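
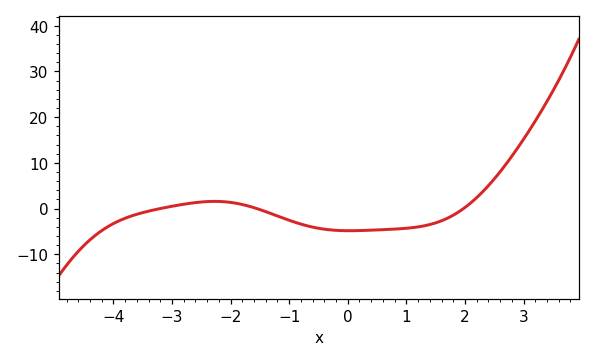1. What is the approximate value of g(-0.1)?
-4.81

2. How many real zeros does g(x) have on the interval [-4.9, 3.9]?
3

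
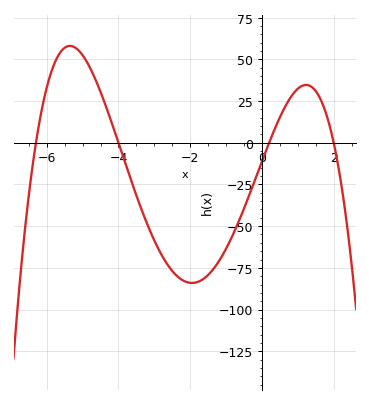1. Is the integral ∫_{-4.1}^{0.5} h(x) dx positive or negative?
negative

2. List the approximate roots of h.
-6.4, -4, 0.2, 2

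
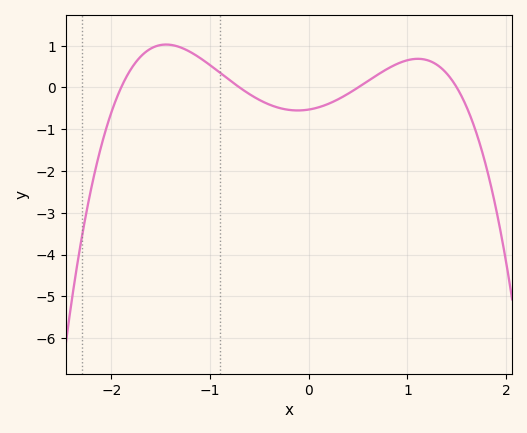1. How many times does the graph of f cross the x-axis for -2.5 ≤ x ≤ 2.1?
4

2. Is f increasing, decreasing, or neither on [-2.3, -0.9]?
neither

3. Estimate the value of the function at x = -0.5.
-0.297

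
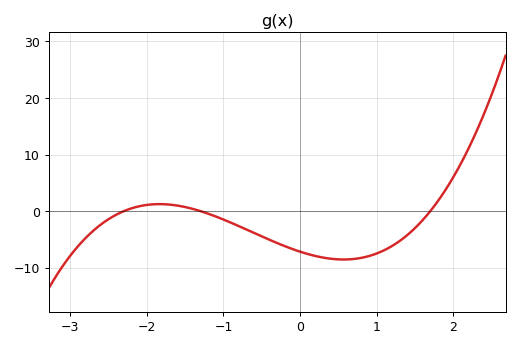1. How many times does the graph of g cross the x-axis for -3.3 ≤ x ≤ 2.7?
3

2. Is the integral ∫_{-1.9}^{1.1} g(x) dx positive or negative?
negative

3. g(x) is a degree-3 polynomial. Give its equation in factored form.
y = 1.41(x + 2.3)(x + 1.3)(x - 1.7)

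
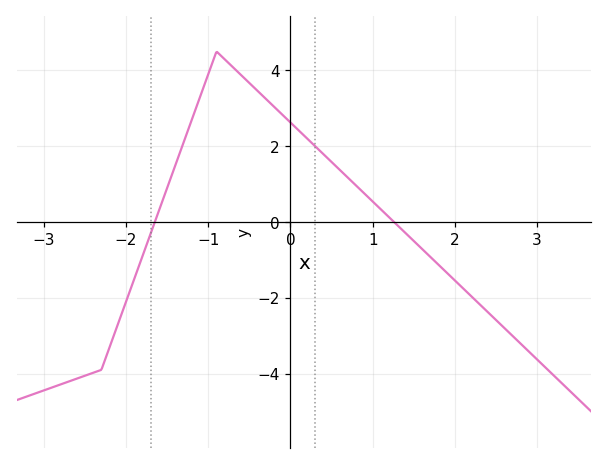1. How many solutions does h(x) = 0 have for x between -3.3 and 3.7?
2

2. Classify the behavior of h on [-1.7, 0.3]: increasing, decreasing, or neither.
neither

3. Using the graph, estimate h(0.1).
2.4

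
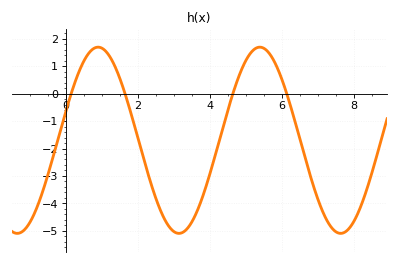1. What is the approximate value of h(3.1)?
-5.1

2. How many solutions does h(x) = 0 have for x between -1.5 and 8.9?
4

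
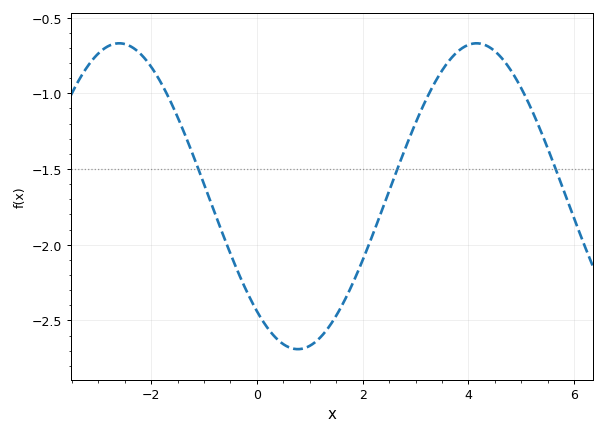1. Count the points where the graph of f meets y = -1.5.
3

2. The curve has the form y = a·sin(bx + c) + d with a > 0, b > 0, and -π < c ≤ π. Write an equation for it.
y = 1.01sin(0.93x - 2.29) - 1.68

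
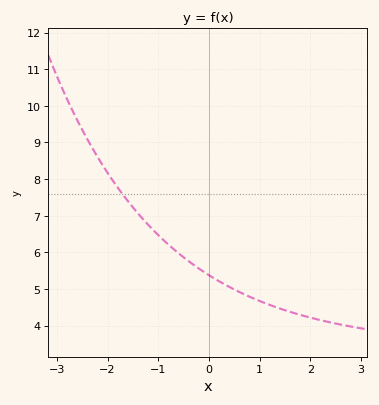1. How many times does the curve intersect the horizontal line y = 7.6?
1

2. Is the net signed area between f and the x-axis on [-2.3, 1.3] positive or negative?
positive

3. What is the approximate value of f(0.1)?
5.3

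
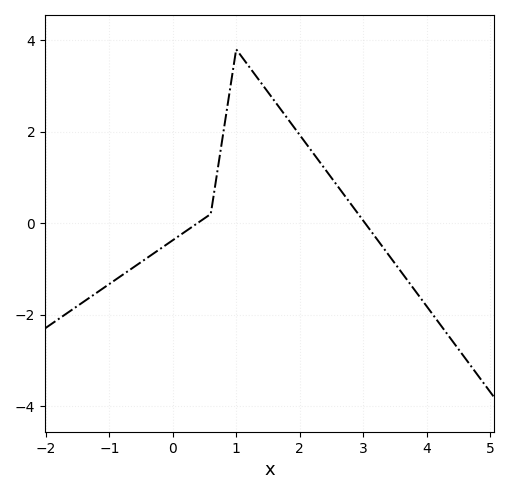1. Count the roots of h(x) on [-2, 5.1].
2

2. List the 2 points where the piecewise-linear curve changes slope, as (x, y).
(0.6, 0.2); (1, 3.8)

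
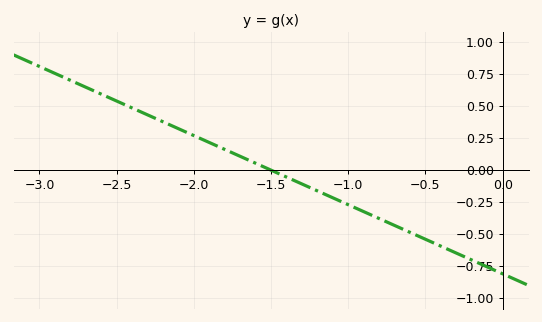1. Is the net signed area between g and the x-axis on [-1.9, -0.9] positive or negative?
negative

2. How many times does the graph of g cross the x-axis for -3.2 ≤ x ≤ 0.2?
1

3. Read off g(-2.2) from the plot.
0.4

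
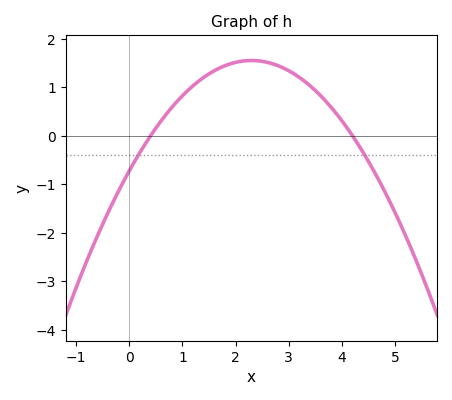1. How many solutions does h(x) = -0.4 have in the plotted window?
2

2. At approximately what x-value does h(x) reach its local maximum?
2.3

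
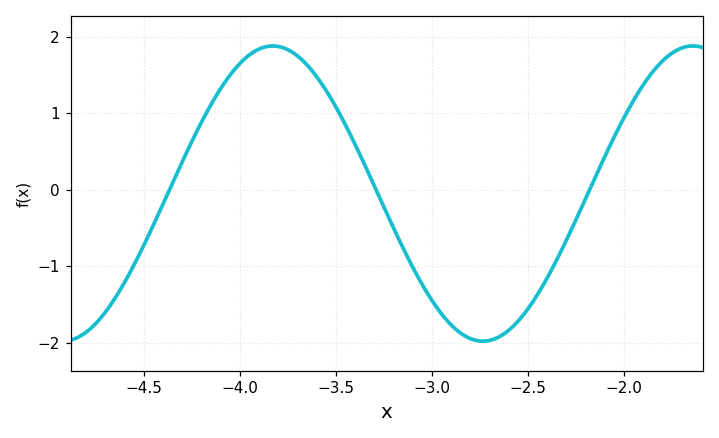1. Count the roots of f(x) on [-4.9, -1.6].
3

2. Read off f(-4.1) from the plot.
1.3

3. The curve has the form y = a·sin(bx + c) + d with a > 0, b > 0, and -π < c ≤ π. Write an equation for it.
y = 1.93sin(2.9x - 0.01) - 0.05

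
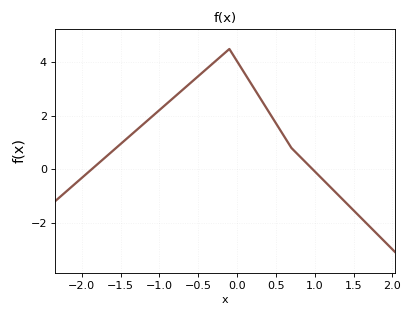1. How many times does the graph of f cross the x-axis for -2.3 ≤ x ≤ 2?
2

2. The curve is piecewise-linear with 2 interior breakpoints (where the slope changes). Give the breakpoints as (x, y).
(-0.1, 4.5); (0.7, 0.8)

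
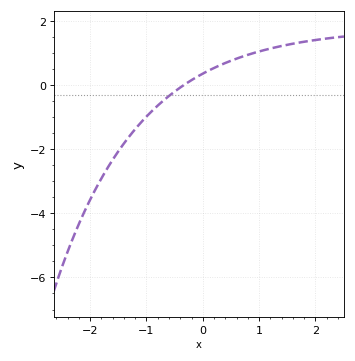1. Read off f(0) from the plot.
0.35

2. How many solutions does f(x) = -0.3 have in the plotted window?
1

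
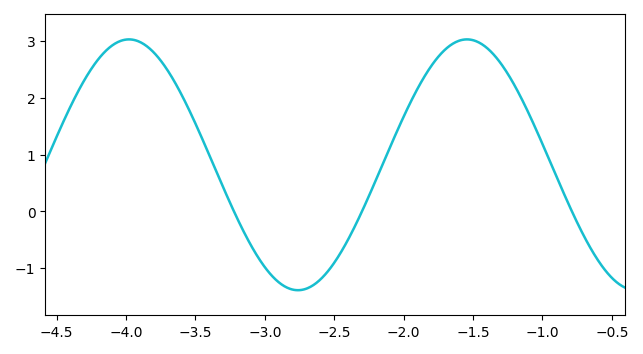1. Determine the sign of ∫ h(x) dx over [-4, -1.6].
positive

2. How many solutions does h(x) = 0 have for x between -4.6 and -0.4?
3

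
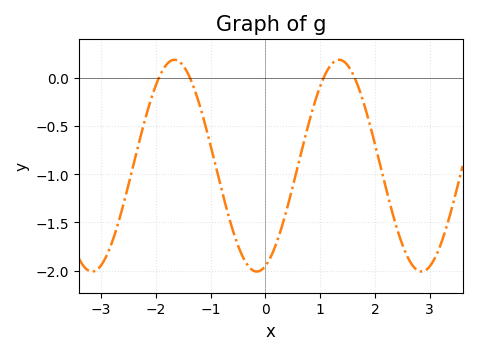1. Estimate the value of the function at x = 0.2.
-1.72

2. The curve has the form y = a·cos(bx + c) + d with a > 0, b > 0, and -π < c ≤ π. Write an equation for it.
y = 1.1cos(2.09x - 2.81) - 0.91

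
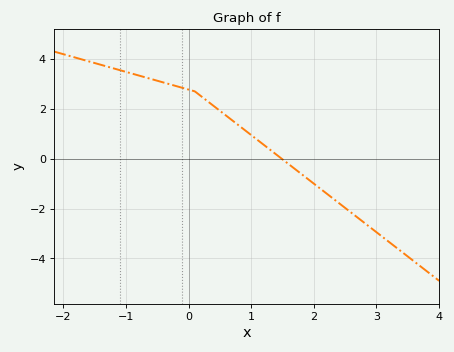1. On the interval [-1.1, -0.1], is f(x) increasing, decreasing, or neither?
decreasing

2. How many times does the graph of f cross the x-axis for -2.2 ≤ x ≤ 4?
1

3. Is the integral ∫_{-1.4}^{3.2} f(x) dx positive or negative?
positive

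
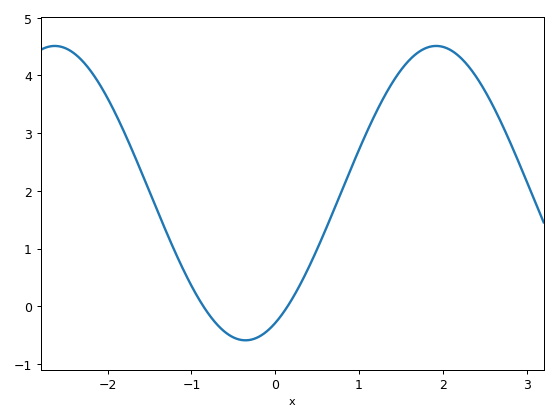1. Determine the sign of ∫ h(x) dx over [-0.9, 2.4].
positive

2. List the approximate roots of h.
-0.9, 0.1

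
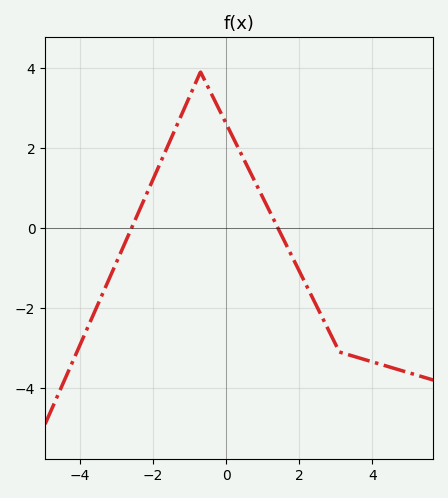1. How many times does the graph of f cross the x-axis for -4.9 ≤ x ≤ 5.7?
2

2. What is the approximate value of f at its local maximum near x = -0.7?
3.8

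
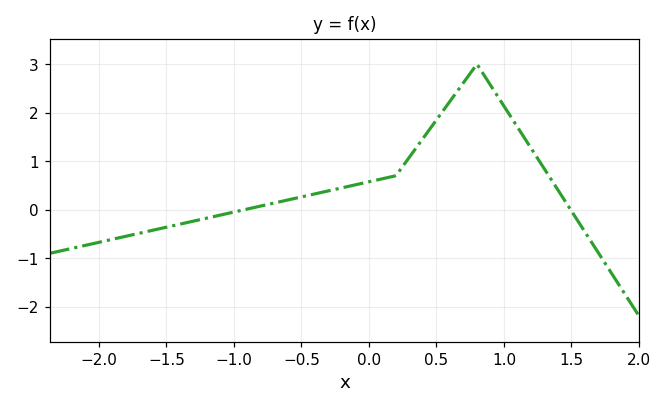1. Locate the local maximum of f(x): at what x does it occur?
0.799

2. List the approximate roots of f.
-0.922, 1.49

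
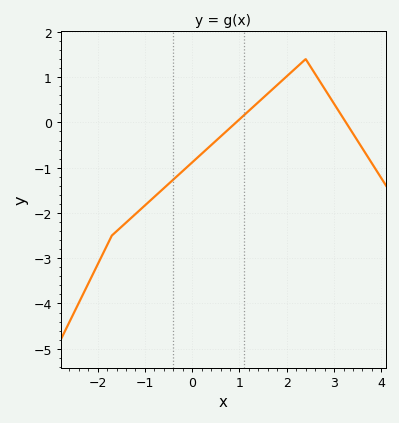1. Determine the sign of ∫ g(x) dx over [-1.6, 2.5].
negative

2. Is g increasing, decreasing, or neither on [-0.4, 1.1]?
increasing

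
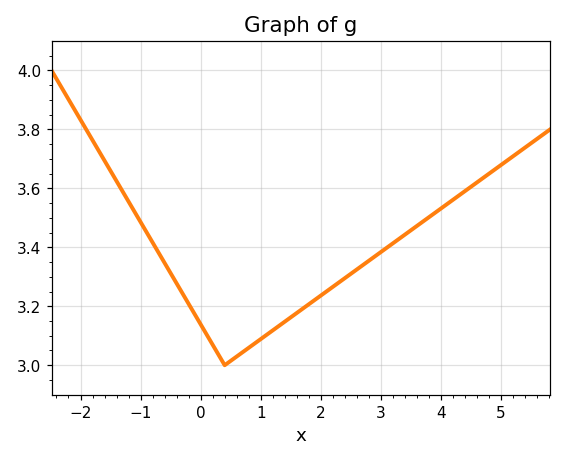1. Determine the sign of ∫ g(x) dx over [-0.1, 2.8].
positive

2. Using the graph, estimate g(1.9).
3.22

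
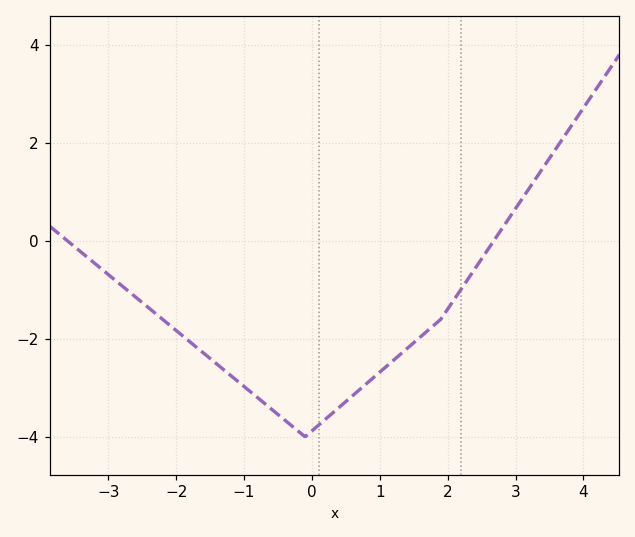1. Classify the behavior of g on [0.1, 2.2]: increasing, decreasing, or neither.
increasing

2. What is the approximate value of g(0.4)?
-3.4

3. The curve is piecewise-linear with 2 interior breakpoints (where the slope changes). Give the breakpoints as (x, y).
(-0.1, -4); (1.9, -1.6)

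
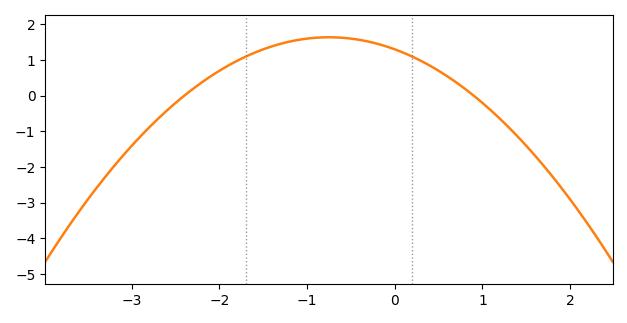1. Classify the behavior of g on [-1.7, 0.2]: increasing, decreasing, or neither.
neither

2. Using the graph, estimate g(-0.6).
1.6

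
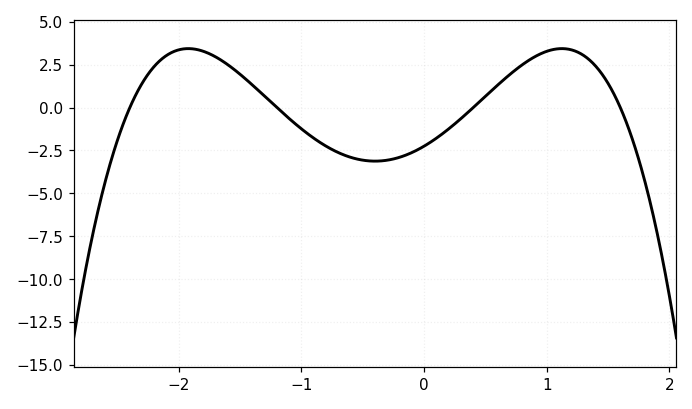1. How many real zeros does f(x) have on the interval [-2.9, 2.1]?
4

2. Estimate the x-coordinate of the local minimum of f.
-0.4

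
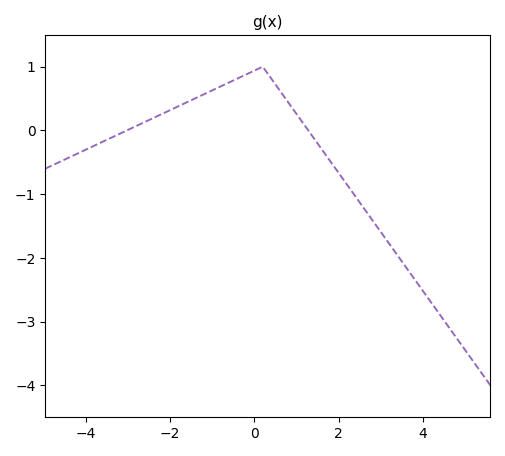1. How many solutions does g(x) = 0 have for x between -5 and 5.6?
2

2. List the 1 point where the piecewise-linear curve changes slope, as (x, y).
(0.2, 1)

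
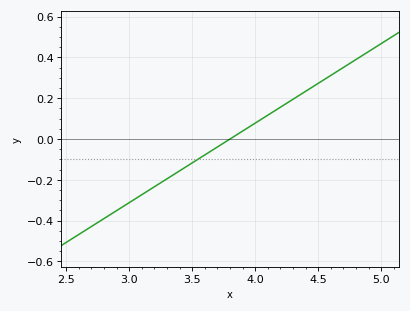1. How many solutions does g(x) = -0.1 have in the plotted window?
1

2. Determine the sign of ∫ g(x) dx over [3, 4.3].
negative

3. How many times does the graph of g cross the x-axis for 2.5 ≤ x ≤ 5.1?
1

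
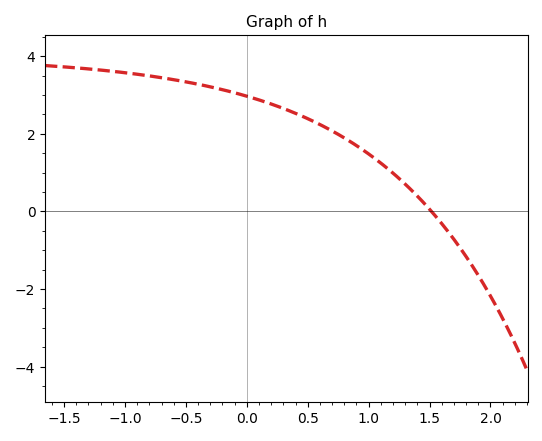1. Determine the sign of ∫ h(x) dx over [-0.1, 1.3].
positive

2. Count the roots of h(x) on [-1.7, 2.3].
1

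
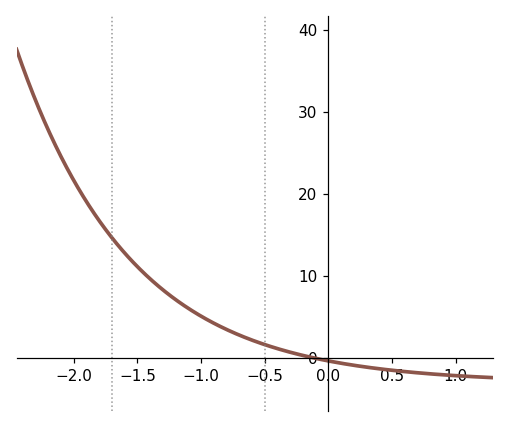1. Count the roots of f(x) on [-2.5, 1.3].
1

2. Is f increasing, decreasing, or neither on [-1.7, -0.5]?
decreasing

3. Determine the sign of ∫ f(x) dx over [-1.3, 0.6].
positive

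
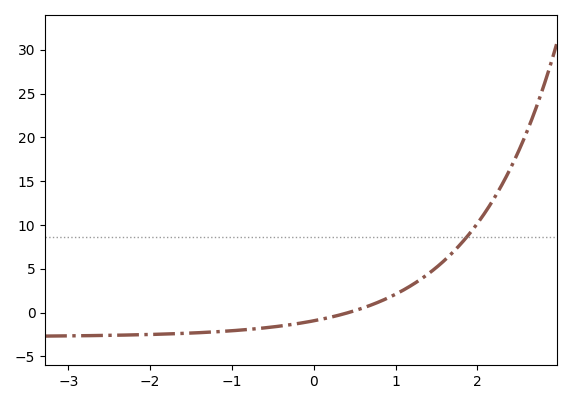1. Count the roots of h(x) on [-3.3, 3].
1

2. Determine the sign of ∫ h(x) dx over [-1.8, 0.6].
negative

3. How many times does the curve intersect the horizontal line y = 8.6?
1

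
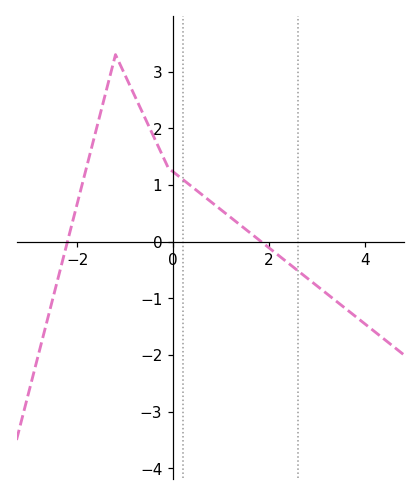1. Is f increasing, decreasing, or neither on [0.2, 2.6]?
decreasing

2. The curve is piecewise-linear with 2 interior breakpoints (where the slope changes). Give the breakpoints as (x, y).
(-1.2, 3.3); (-0.1, 1.3)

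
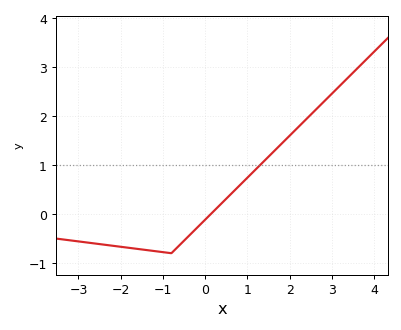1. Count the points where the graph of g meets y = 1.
1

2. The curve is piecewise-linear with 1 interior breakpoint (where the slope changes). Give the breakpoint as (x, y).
(-0.8, -0.8)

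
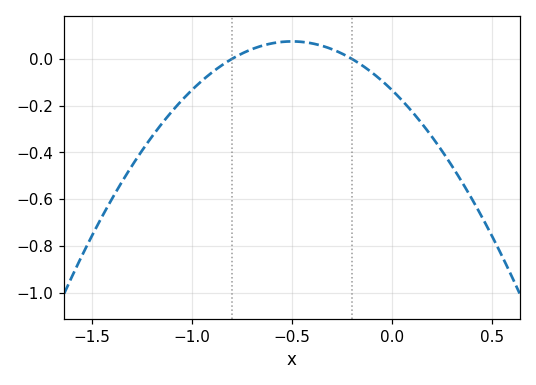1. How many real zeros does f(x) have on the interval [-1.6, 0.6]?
2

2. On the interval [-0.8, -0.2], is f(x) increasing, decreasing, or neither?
neither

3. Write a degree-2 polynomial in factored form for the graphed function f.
y = -0.83(x + 0.8)(x + 0.2)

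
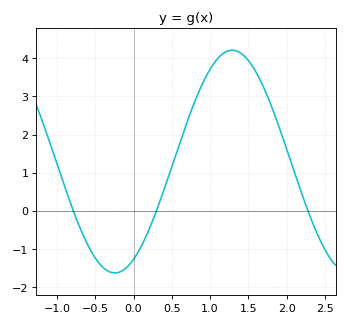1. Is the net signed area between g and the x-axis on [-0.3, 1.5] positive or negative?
positive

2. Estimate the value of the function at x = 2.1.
1.02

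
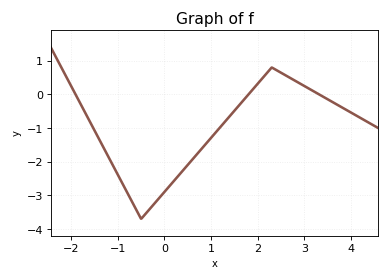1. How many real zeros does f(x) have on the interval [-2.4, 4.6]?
3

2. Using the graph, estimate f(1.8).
0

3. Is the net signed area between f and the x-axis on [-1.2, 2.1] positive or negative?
negative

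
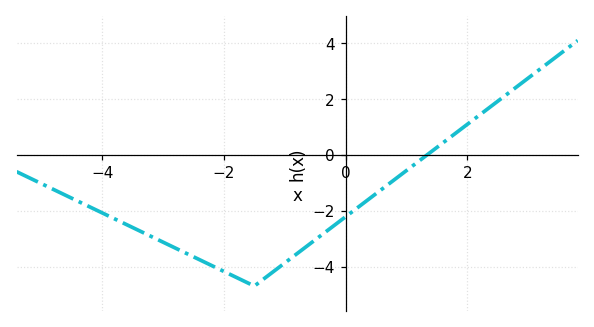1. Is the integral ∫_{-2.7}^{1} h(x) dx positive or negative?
negative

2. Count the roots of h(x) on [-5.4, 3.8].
1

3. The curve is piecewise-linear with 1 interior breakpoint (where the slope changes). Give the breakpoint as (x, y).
(-1.5, -4.7)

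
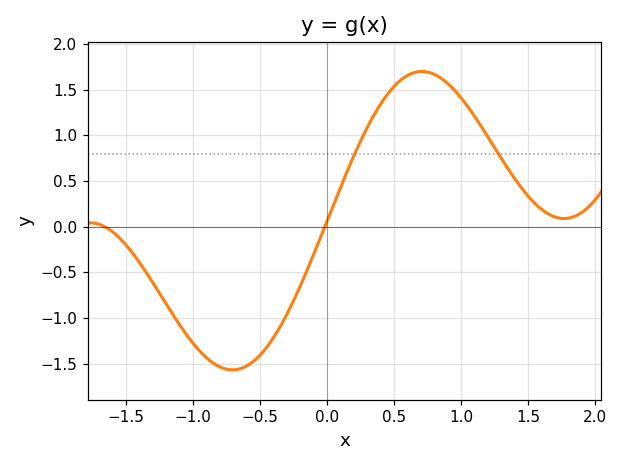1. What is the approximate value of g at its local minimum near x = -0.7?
-1.55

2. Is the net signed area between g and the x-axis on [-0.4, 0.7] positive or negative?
positive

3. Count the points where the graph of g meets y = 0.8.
2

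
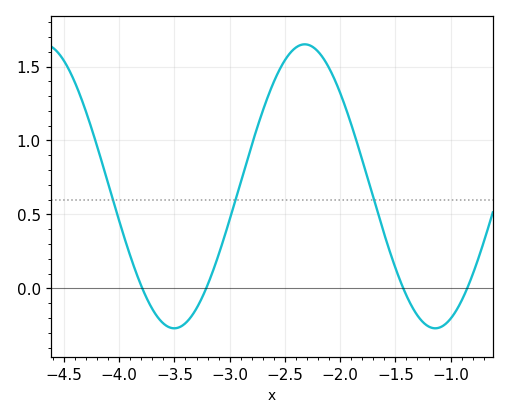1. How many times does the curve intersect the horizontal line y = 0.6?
3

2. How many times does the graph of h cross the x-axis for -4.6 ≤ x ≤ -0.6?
4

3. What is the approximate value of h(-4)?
0.45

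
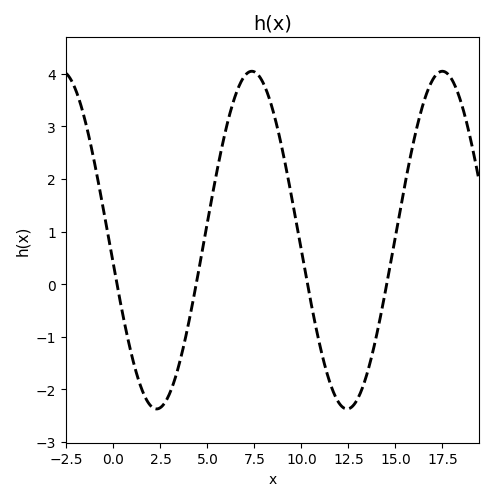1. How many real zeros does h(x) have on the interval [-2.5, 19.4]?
4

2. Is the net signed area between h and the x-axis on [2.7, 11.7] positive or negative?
positive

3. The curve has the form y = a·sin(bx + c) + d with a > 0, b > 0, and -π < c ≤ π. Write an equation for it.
y = 3.21sin(0.62x - 3) + 0.84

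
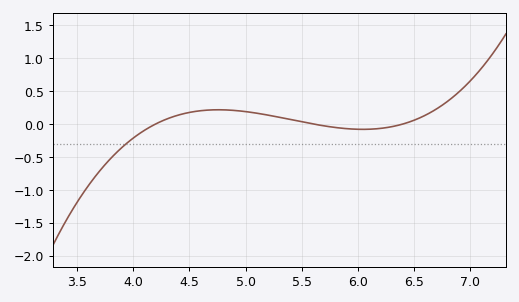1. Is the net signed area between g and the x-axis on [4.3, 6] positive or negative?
positive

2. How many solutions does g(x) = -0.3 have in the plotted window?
1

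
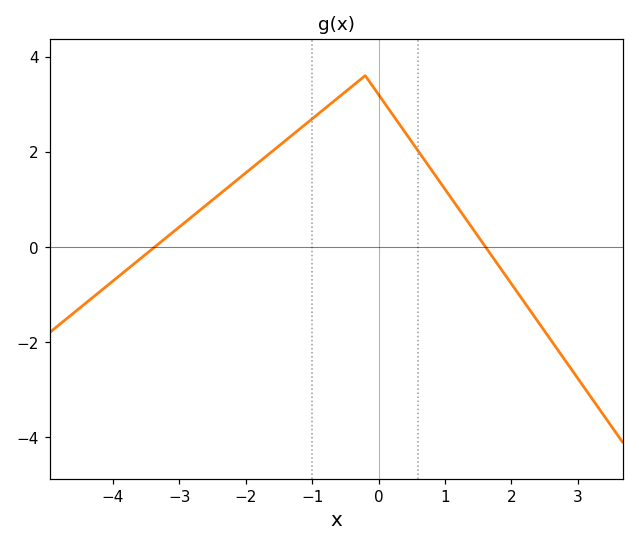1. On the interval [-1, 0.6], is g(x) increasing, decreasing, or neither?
neither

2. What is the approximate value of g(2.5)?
-1.8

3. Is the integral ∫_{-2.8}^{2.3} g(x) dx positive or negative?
positive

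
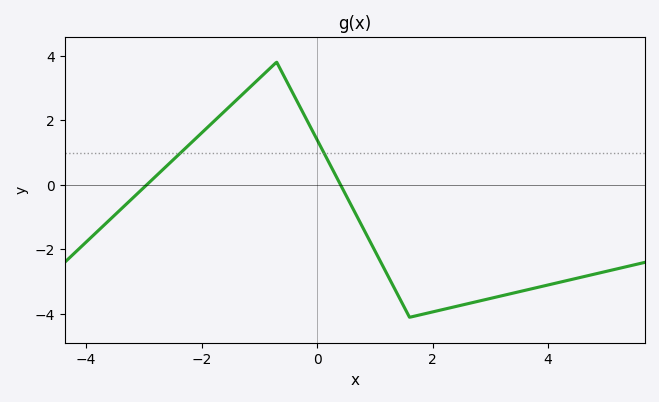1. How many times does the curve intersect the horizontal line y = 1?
2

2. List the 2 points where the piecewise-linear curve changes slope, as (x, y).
(-0.7, 3.8); (1.6, -4.1)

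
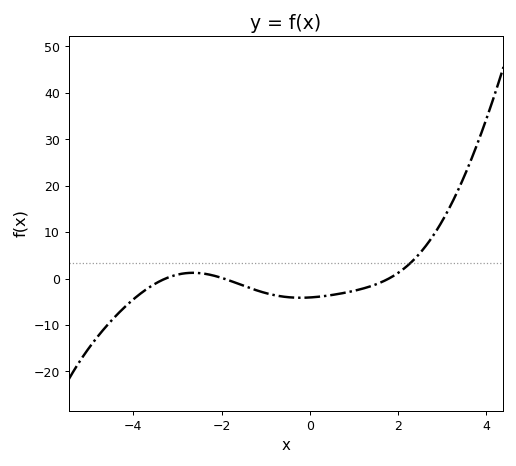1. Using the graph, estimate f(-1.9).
0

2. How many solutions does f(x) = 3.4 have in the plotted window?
1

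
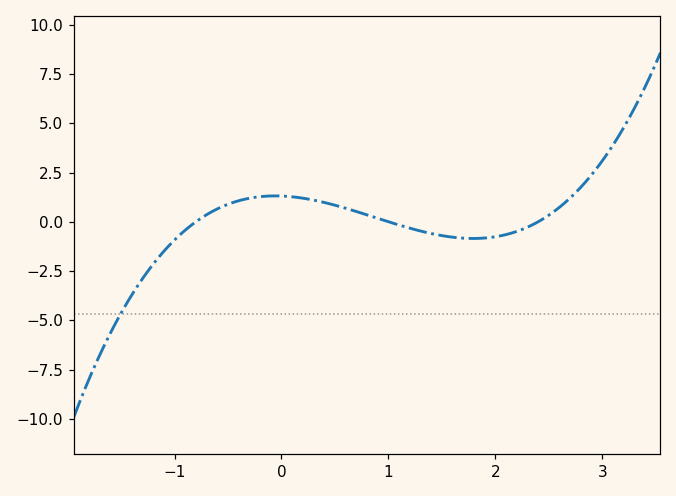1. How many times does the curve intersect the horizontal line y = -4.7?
1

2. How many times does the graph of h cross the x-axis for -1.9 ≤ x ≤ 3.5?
3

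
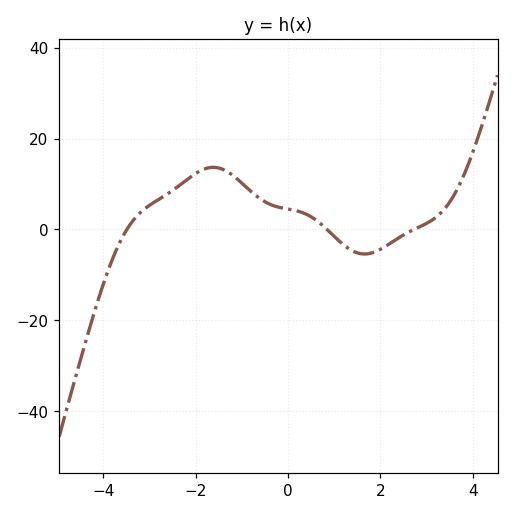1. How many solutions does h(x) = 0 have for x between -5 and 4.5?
3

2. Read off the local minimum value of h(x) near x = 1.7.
-5.39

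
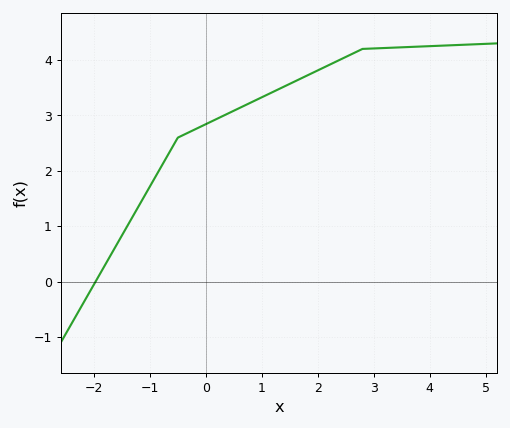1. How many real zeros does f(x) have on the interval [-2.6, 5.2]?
1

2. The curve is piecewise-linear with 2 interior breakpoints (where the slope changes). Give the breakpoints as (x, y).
(-0.5, 2.6); (2.8, 4.2)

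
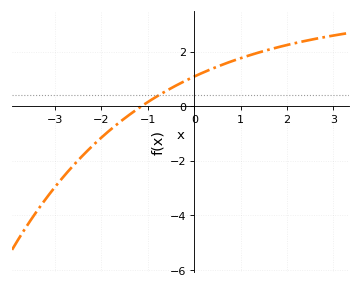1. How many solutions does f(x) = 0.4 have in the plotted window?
1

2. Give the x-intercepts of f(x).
-1.1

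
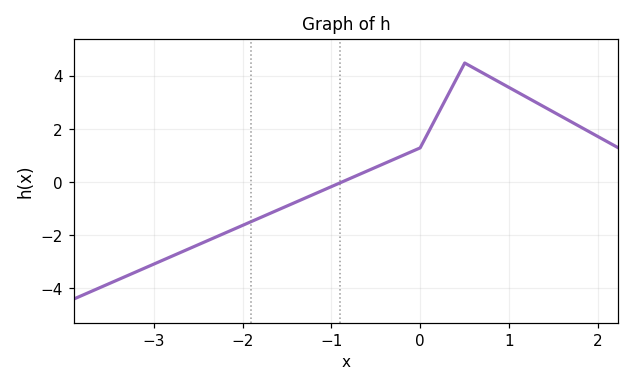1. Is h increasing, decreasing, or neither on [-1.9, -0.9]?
increasing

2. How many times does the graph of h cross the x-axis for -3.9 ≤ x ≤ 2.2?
1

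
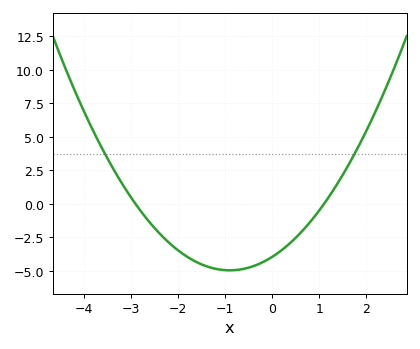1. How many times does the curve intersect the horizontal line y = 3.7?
2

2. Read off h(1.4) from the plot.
1.6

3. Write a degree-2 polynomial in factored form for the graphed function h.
y = 1.24(x + 2.9)(x - 1.1)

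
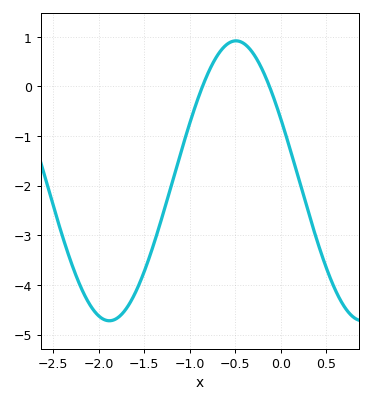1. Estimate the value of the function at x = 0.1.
-1.25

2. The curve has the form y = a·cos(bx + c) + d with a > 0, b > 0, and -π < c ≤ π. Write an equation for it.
y = 2.82cos(2.26x + 1.11) - 1.9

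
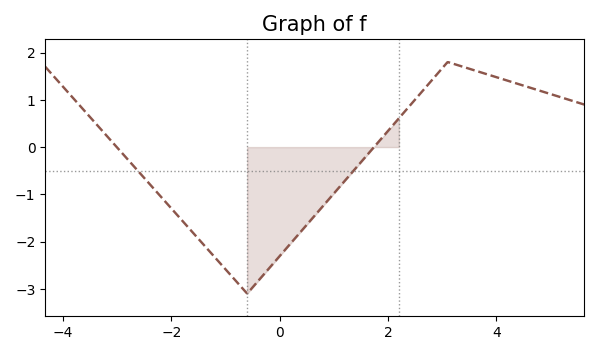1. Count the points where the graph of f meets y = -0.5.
2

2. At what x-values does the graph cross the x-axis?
-3.01, 1.74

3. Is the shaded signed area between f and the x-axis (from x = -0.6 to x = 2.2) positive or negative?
negative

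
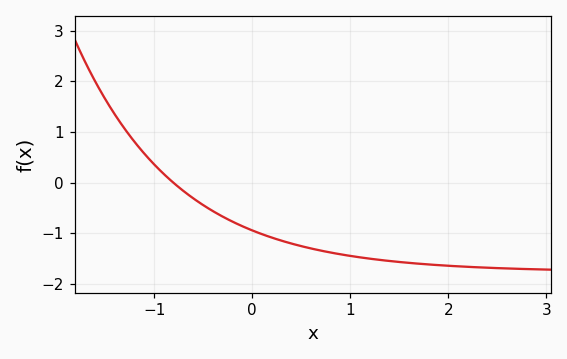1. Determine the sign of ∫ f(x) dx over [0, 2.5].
negative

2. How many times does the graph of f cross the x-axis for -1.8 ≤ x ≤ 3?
1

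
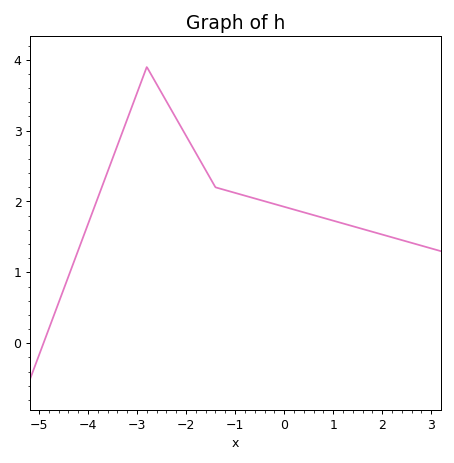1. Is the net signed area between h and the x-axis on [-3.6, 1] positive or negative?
positive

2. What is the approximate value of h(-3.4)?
2.79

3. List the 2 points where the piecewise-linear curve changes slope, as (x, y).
(-2.8, 3.9); (-1.4, 2.2)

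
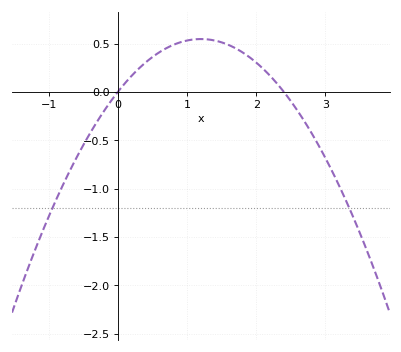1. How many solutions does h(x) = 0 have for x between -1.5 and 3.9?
2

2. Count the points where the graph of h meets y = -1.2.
2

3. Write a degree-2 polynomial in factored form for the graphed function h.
y = -0.38(x - 0)(x - 2.4)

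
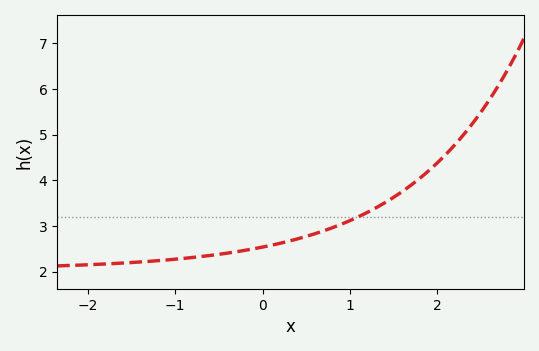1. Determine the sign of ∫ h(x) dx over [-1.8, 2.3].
positive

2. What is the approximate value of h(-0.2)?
2.47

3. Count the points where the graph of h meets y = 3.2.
1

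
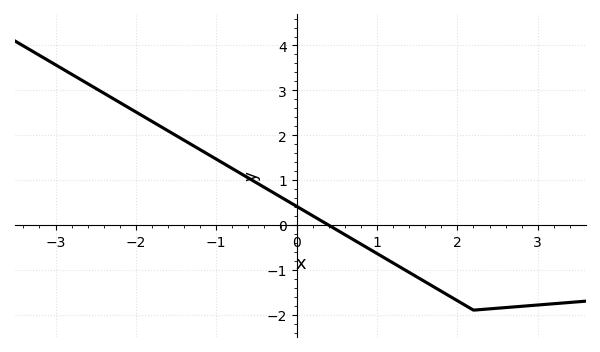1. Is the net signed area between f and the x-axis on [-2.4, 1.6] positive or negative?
positive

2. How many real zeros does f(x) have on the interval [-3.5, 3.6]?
1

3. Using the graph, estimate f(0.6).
-0.2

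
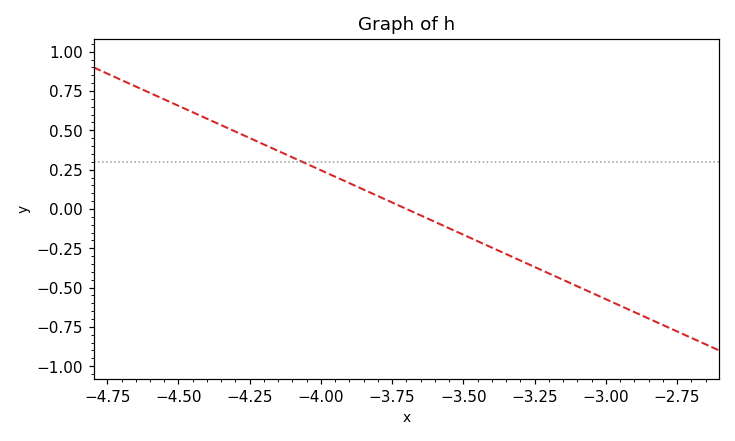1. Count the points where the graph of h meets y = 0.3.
1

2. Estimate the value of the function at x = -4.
0.246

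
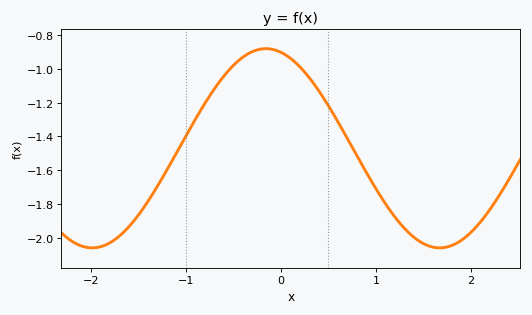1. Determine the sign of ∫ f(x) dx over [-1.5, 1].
negative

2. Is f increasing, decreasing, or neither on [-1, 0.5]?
neither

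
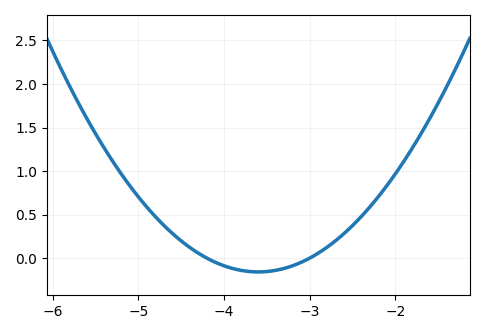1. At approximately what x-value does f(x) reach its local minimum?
-3.6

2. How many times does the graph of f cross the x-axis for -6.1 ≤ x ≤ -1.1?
2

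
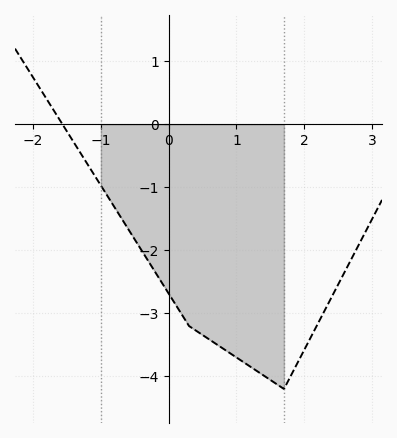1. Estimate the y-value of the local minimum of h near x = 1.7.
-4.2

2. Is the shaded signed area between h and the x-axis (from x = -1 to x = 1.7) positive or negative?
negative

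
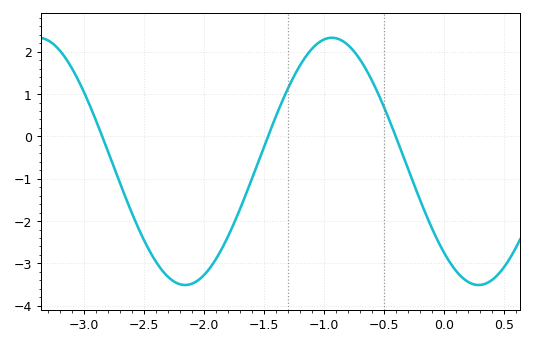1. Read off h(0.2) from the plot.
-3.4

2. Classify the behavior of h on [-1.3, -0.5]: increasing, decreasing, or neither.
neither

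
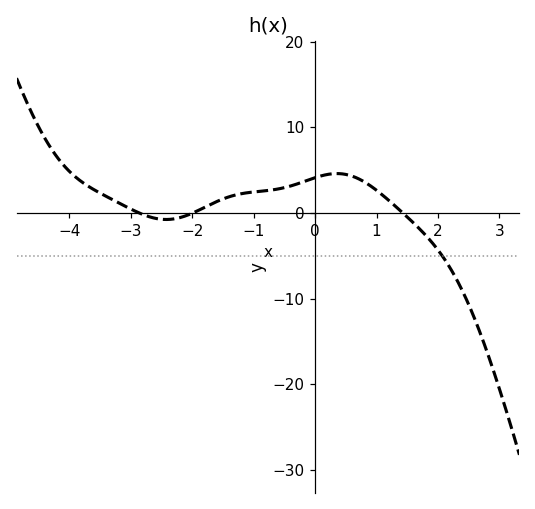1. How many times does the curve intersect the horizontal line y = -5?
1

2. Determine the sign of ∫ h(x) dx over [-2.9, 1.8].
positive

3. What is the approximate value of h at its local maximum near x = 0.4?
5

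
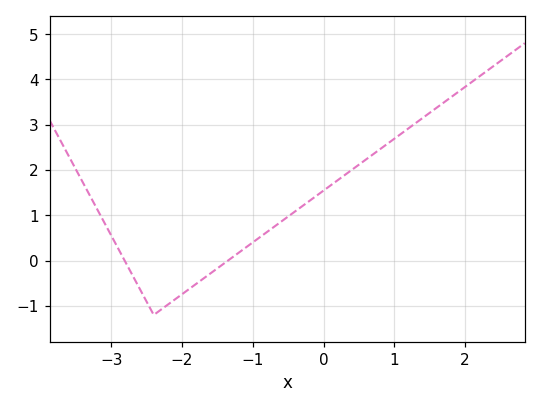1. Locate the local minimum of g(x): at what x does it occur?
-2.4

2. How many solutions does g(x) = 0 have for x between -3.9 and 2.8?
2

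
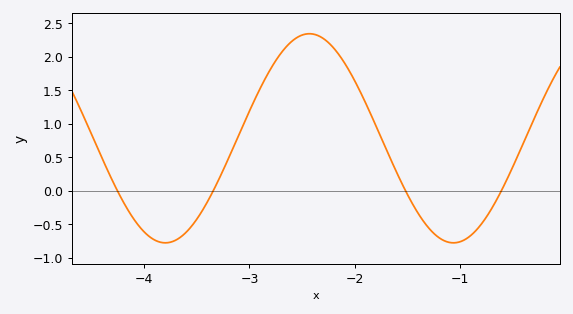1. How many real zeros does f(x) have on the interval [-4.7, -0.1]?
4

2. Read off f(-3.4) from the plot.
-0.173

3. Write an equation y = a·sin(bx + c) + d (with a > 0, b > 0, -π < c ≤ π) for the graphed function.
y = 1.56sin(2.3x + 0.88) + 0.78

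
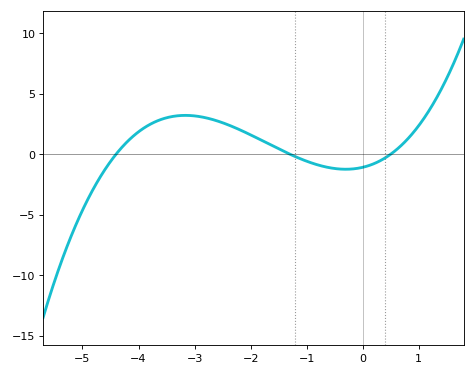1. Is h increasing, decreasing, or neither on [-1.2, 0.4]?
neither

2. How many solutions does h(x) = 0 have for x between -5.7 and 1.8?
3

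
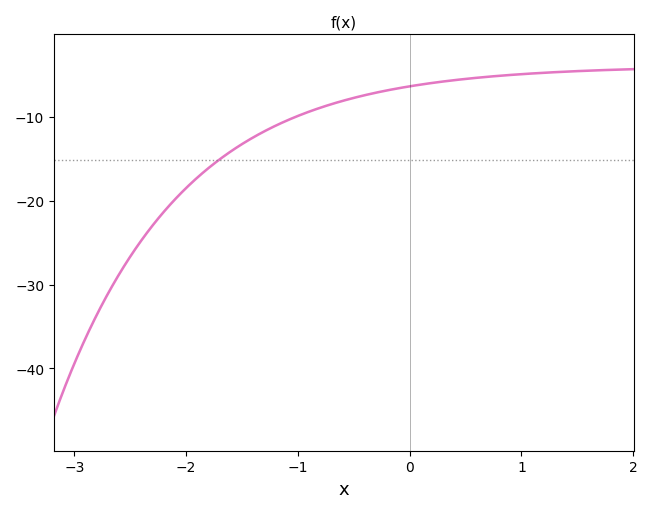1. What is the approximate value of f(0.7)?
-5.23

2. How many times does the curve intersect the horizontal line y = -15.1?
1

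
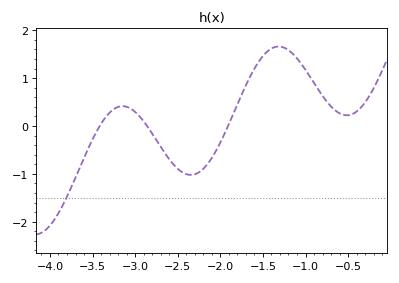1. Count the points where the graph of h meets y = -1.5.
1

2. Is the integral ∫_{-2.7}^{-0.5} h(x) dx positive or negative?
positive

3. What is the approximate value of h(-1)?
1.2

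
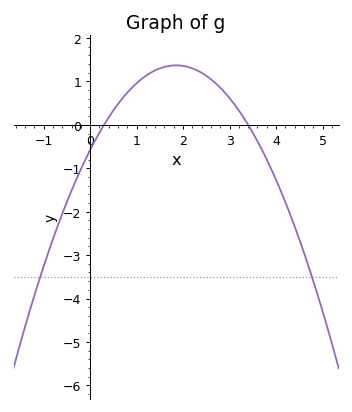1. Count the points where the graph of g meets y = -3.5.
2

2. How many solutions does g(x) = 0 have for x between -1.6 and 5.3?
2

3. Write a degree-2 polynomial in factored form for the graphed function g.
y = -0.57(x - 0.3)(x - 3.4)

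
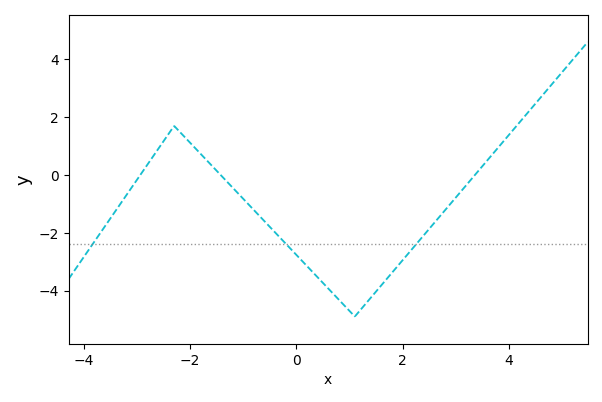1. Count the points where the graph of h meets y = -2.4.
3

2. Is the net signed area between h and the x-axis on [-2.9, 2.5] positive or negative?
negative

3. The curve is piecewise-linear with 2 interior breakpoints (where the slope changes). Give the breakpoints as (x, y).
(-2.3, 1.7); (1.1, -4.9)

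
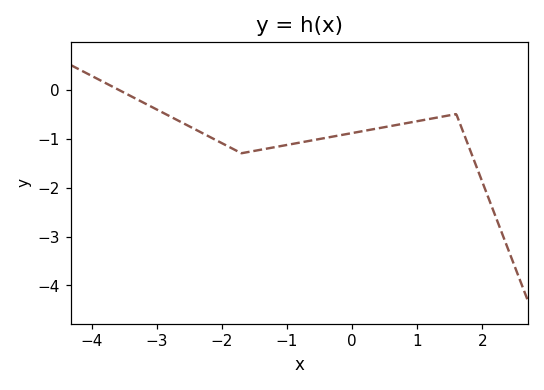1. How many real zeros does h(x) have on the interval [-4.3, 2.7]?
1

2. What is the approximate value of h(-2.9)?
-0.476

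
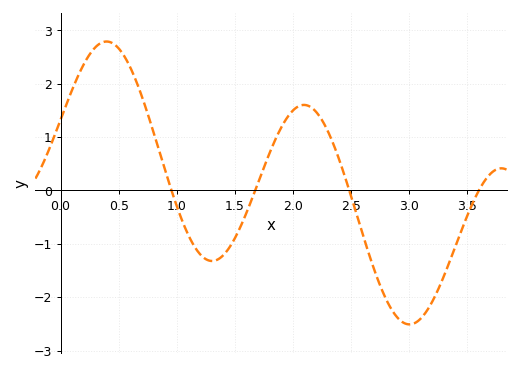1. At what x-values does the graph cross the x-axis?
1, 1.7, 2.5, 3.6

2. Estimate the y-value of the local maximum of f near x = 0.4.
2.8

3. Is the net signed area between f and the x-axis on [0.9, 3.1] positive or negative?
negative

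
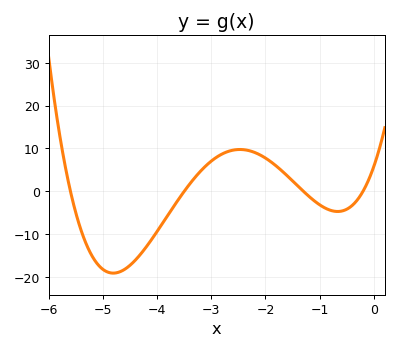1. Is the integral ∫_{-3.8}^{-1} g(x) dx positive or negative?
positive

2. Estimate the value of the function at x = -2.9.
8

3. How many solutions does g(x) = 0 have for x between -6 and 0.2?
4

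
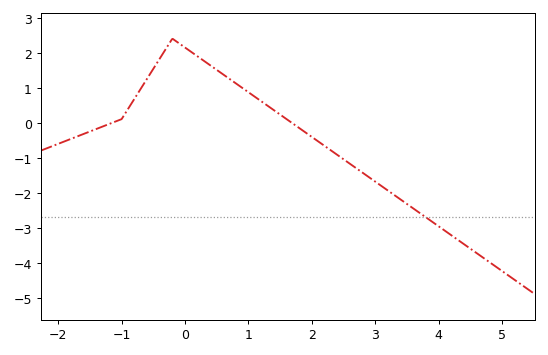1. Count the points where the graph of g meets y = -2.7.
1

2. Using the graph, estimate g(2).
-0.4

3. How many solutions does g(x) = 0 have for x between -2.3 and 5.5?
2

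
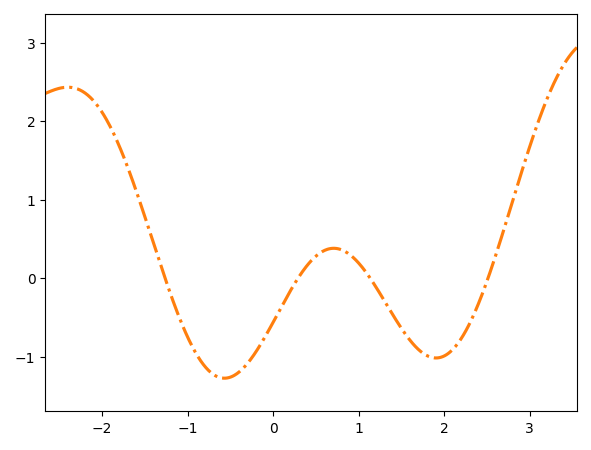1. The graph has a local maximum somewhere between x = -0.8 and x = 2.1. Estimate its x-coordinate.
0.707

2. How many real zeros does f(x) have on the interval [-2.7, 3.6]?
4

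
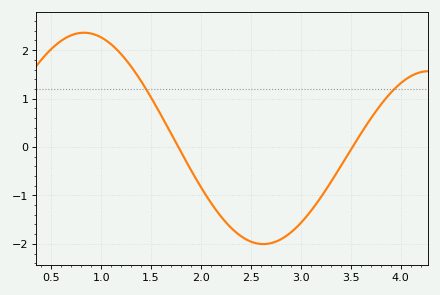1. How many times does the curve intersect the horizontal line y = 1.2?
2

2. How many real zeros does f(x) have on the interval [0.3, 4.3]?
2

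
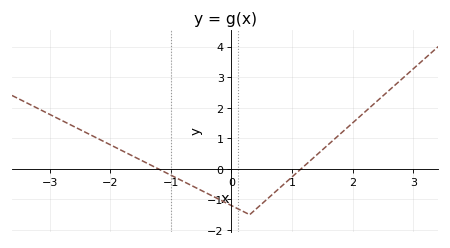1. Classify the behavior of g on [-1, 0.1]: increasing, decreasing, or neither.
decreasing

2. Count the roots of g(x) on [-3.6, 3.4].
2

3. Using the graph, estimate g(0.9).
-0.44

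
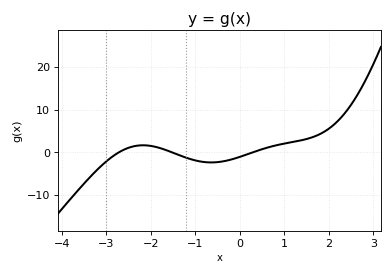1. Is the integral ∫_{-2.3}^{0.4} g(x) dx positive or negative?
negative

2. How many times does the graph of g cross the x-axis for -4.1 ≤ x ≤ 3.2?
3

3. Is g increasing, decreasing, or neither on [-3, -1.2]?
neither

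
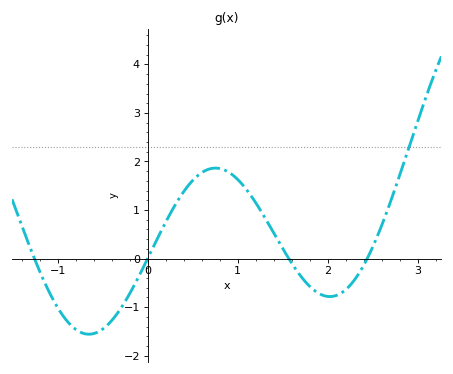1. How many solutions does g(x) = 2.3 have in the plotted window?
1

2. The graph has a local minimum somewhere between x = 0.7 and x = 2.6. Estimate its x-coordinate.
2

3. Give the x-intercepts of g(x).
-1.3, 0, 1.6, 2.4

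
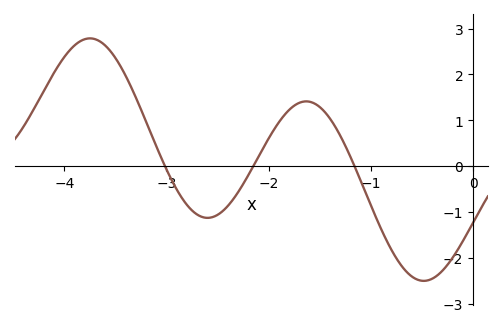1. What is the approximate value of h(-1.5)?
1.3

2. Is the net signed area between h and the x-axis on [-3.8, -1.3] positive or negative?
positive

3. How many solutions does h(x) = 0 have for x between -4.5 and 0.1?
3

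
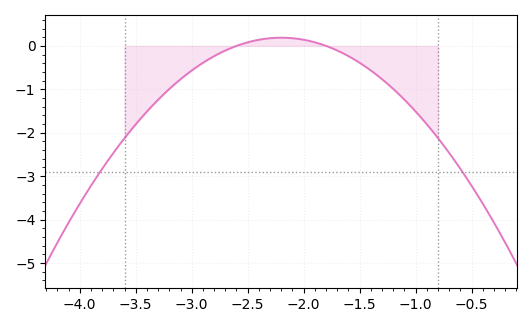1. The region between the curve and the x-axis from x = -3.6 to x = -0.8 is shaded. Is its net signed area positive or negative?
negative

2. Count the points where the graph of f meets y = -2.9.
2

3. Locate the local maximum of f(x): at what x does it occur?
-2.2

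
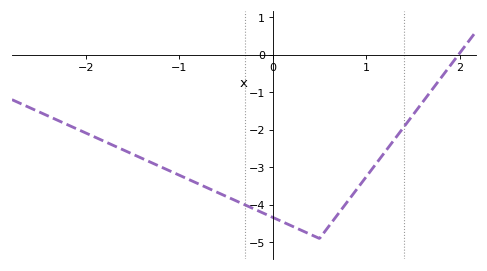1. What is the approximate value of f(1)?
-3.25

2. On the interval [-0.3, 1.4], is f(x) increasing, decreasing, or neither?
neither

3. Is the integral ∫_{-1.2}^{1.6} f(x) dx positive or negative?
negative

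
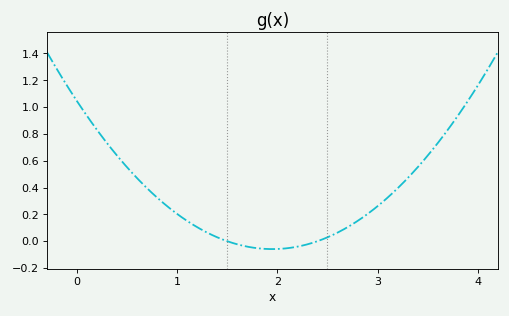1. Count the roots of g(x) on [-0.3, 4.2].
2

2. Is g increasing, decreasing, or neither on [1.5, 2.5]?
neither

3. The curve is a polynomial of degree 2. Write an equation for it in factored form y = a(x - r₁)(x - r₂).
y = 0.29(x - 1.5)(x - 2.4)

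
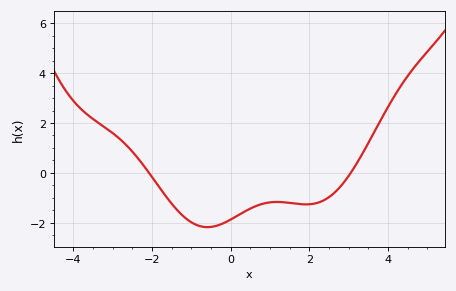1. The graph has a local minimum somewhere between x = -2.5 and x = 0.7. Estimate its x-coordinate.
-0.592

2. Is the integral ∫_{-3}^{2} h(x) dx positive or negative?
negative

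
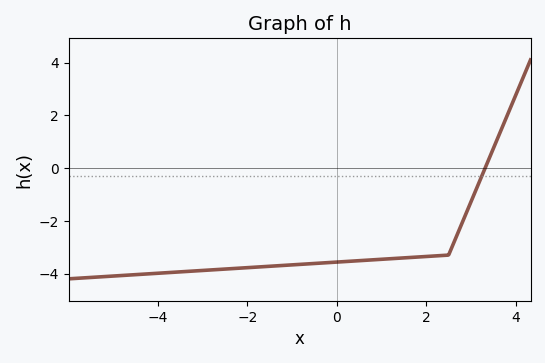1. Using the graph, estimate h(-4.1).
-4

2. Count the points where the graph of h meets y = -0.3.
1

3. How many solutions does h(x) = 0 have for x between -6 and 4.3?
1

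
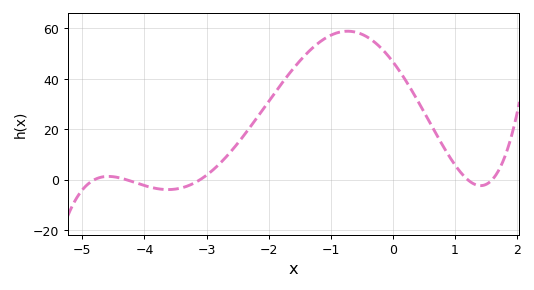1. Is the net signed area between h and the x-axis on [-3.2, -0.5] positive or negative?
positive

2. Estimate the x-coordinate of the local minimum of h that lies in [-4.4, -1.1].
-3.62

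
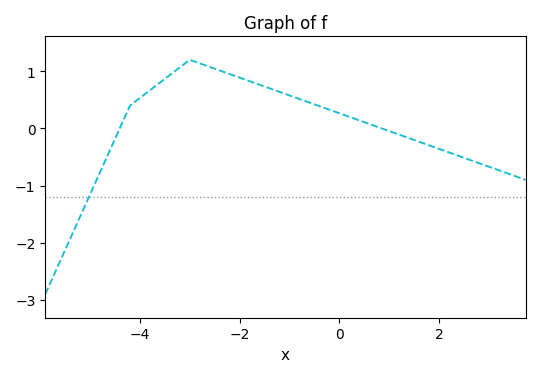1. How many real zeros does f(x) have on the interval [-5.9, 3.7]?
2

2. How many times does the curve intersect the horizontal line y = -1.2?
1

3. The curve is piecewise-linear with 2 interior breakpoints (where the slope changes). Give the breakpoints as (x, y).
(-4.2, 0.4); (-3, 1.2)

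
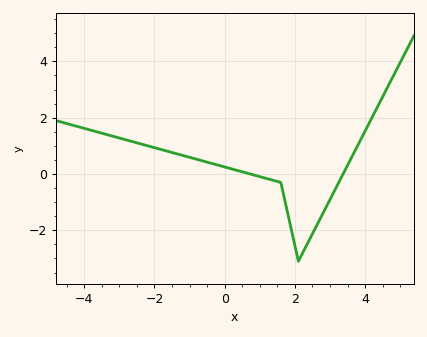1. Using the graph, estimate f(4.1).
1.8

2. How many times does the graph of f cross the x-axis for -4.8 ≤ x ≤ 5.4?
2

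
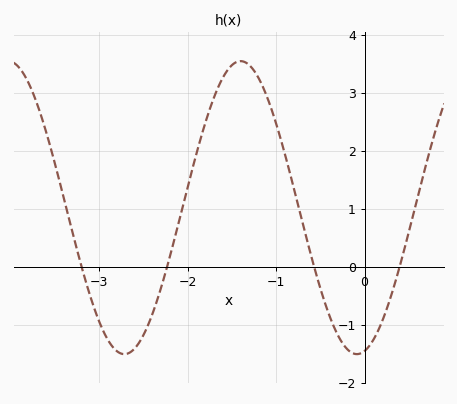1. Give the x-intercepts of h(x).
-3.2, -2.23, -0.571, 0.396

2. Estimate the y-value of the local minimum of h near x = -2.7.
-1.51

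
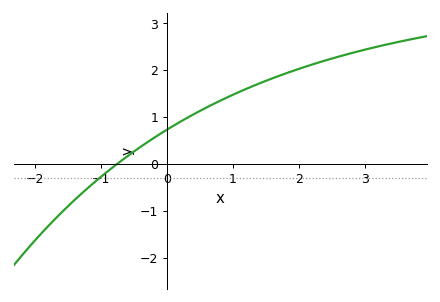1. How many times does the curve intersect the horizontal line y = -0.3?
1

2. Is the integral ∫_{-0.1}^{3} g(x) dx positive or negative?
positive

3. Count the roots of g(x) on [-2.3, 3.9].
1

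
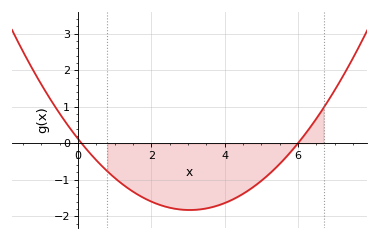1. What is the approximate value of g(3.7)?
-1.7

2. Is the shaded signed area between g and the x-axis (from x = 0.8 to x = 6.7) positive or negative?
negative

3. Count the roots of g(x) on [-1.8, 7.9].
2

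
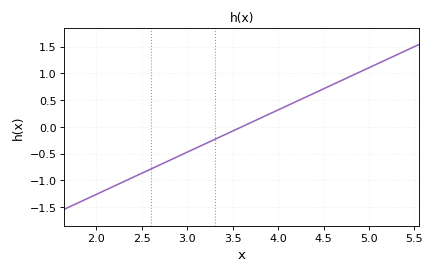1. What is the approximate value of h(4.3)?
0.553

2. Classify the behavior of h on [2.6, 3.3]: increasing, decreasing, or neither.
increasing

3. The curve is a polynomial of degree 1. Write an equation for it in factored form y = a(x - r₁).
y = 0.79(x - 3.6)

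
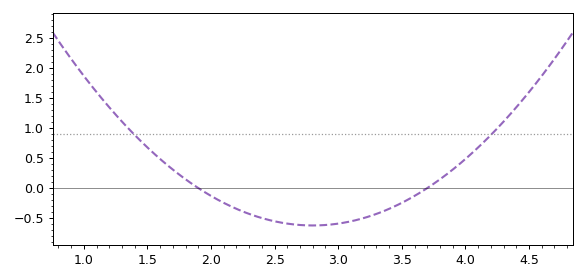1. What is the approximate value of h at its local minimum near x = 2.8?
-0.6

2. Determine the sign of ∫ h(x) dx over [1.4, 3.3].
negative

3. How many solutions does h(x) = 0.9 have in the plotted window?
2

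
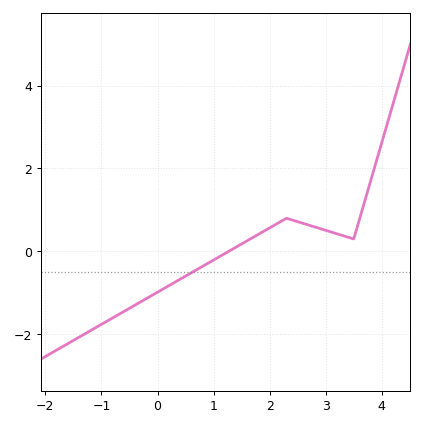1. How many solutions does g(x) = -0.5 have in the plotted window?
1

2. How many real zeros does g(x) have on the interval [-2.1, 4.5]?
1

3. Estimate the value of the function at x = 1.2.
0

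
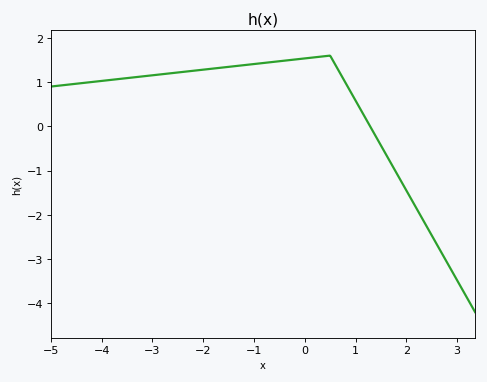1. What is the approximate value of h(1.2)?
0.2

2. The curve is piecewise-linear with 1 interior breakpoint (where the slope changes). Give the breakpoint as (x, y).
(0.5, 1.6)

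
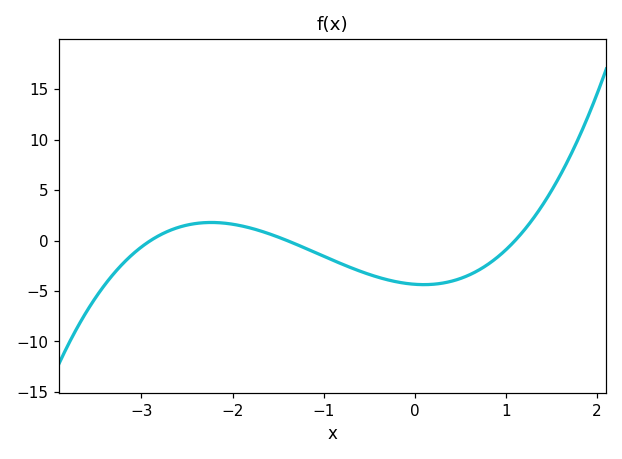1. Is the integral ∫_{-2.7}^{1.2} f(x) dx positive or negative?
negative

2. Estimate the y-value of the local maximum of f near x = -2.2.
1.8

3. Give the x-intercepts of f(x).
-2.9, -1.4, 1.1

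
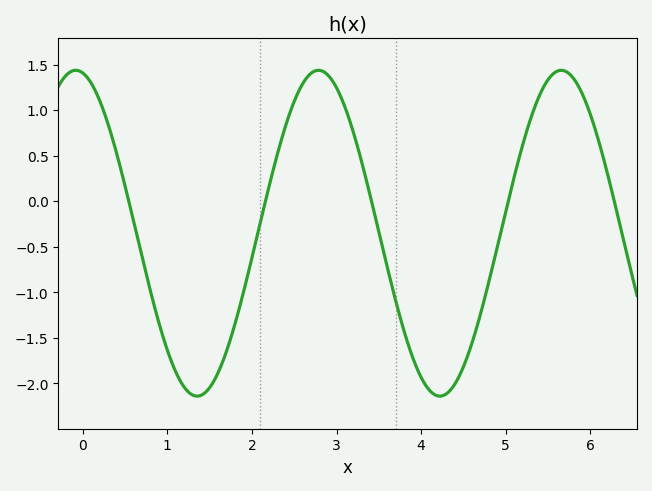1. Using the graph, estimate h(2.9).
1.4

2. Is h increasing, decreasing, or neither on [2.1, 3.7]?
neither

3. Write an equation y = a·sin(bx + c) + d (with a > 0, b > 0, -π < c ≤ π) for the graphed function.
y = 1.79sin(2.2x + 1.8) - 0.35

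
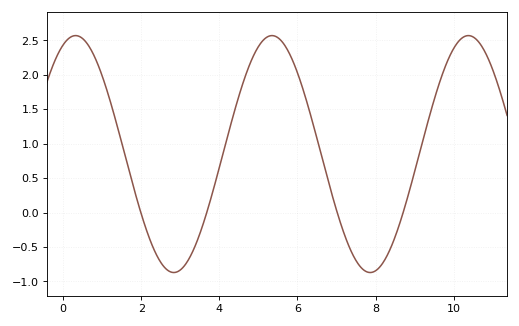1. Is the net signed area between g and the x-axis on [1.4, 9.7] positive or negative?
positive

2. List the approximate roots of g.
1.99, 3.68, 7.02, 8.7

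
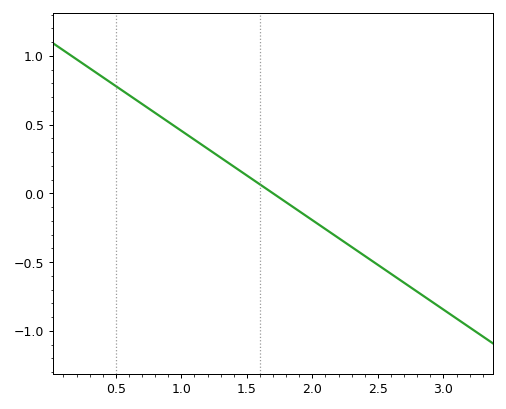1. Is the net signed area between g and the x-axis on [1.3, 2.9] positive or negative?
negative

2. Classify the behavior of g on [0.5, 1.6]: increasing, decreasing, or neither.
decreasing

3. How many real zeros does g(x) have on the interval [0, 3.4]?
1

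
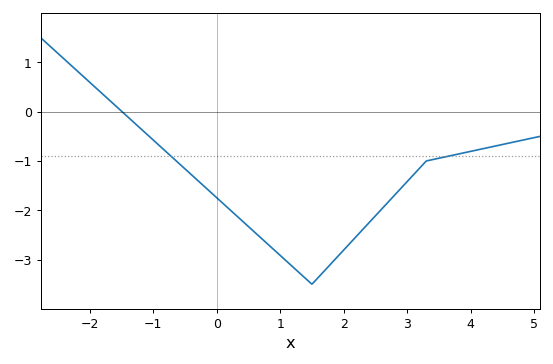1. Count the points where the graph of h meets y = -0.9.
2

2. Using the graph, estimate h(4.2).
-0.7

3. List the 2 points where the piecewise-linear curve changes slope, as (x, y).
(1.5, -3.5); (3.3, -1)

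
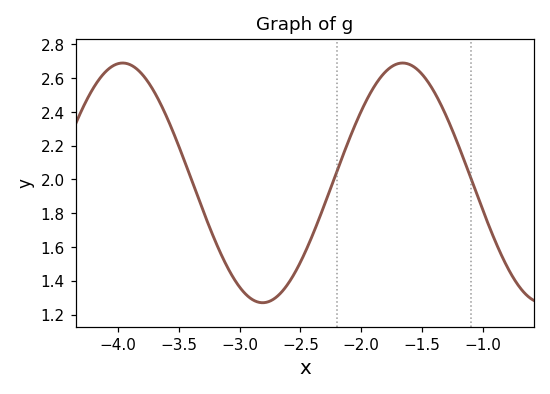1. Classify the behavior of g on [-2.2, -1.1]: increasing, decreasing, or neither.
neither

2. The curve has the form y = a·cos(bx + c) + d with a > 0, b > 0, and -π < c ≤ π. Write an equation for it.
y = 0.71cos(2.73x - 1.75) + 1.98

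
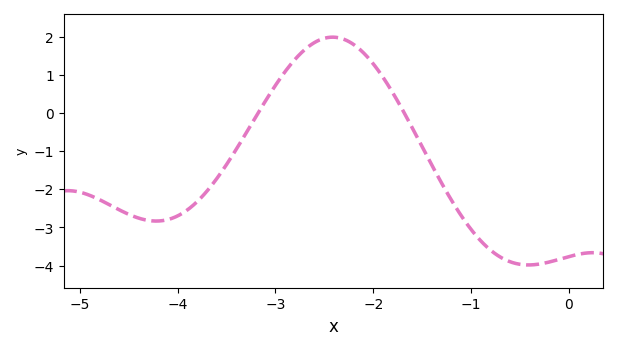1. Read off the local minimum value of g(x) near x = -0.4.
-3.98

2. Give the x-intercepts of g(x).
-3.18, -1.68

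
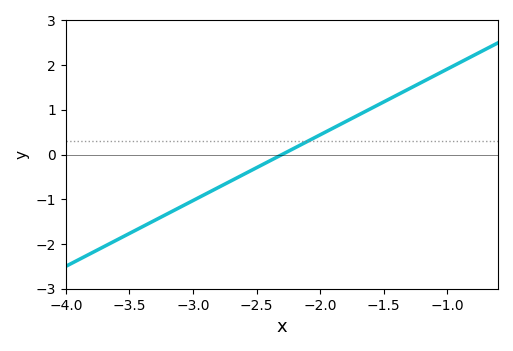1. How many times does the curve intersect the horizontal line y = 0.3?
1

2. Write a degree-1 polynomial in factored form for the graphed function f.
y = 1.47(x + 2.3)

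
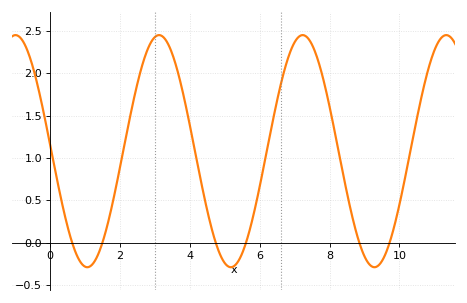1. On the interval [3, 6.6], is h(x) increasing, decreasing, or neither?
neither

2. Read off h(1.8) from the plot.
0.5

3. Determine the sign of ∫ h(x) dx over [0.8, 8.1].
positive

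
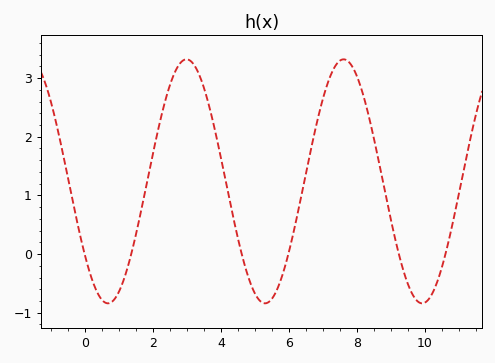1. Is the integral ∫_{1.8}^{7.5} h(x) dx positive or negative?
positive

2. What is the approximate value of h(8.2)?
2.7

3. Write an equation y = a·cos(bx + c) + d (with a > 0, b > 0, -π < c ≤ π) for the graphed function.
y = 2.08cos(1.4x + 2.2) + 1.24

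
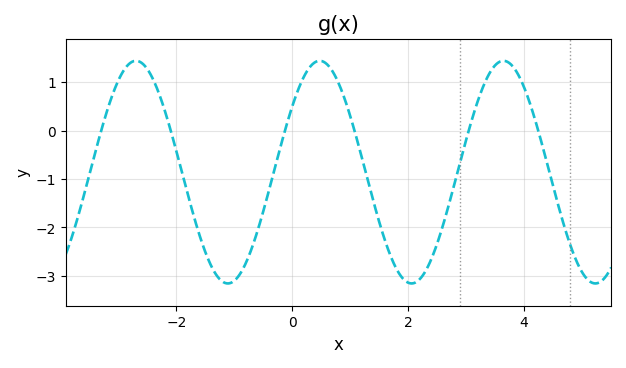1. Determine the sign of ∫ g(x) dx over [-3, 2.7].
negative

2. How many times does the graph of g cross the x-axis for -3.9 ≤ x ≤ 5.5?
6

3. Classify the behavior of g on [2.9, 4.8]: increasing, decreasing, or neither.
neither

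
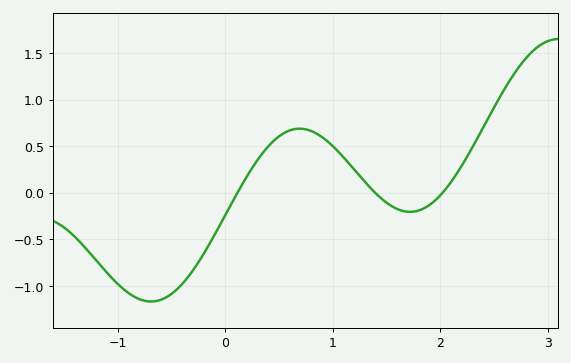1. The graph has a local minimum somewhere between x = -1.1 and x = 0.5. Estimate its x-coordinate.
-0.691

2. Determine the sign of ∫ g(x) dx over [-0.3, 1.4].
positive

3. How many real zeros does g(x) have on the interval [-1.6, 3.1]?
3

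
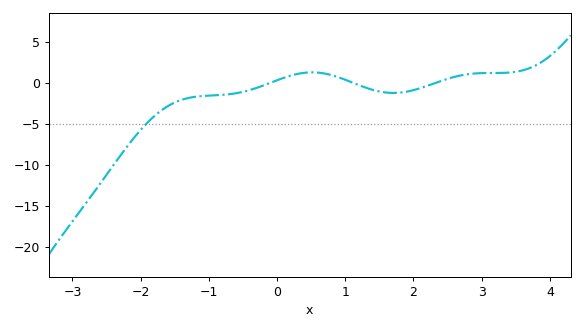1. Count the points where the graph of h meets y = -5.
1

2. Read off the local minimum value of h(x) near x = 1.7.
-1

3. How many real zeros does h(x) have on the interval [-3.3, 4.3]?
3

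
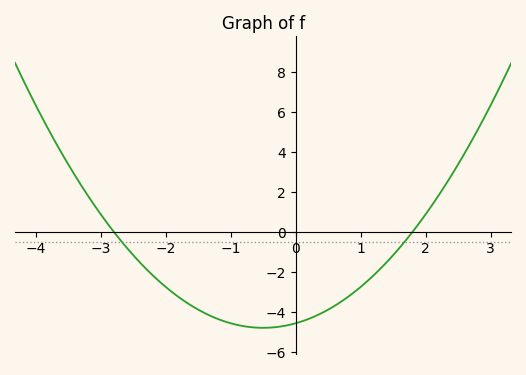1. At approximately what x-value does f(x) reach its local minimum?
-0.4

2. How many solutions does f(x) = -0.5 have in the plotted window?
2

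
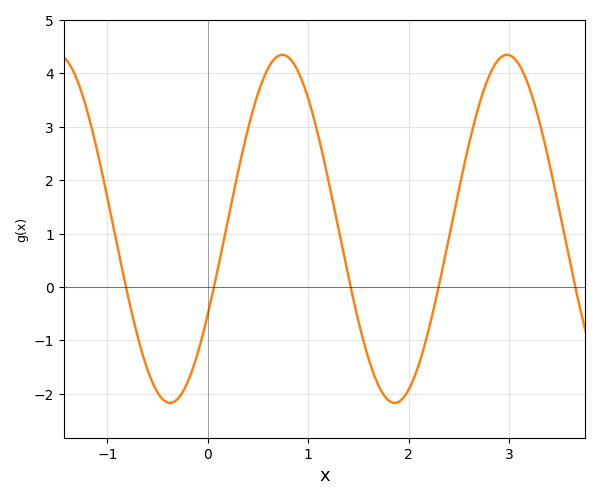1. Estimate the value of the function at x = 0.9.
4.03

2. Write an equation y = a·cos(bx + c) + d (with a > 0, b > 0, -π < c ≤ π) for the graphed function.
y = 3.26cos(2.81x - 2.08) + 1.09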